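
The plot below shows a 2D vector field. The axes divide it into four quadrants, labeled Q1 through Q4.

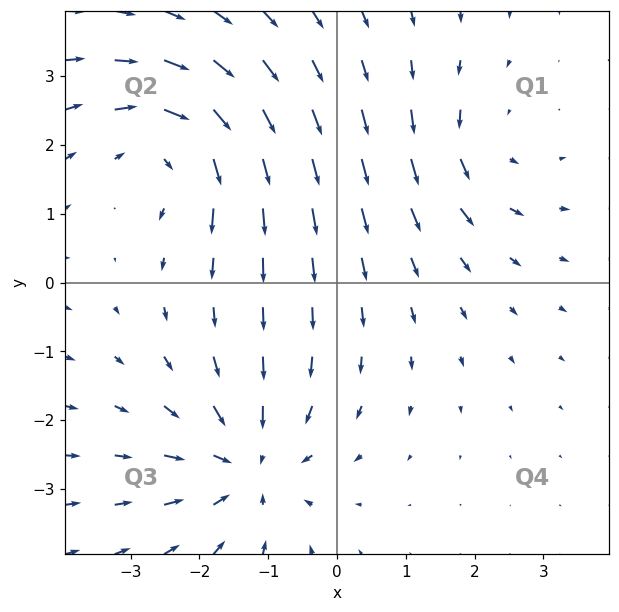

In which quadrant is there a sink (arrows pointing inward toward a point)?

Q3

The sink sits at approximately (-1.3, -2.7), which lies in quadrant Q3. The divergence there is about -4, negative as expected for a sink.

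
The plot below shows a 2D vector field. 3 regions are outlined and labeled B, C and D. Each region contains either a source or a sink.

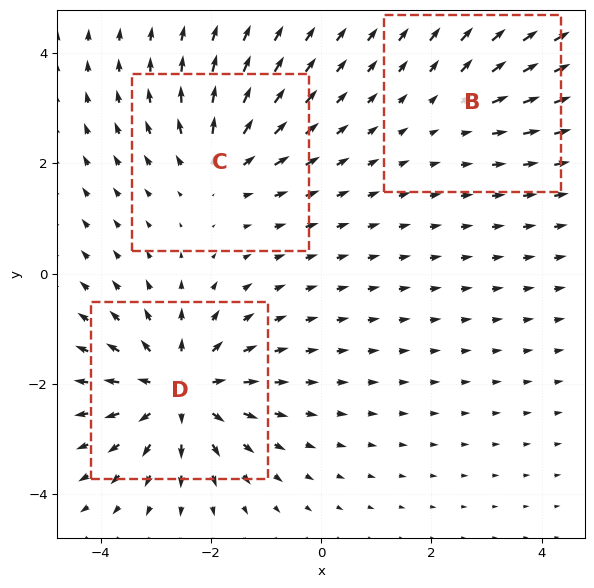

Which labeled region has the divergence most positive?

D

Divergence at each region's feature centre — B: about +2, C: about +3, D: about +5. Region D is most positive.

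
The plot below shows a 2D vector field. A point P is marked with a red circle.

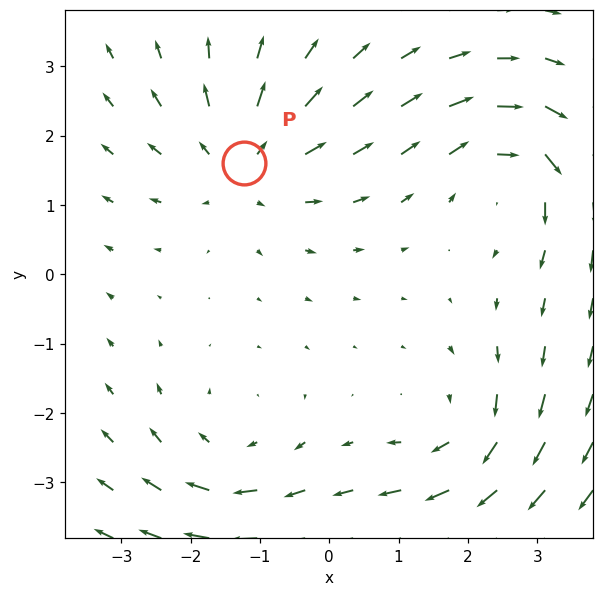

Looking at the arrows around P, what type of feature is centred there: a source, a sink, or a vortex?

At P (-1.2, 1.6) the arrows spread outward. Divergence about +5, curl ≈0 — positive divergence with near-zero curl is a source.

source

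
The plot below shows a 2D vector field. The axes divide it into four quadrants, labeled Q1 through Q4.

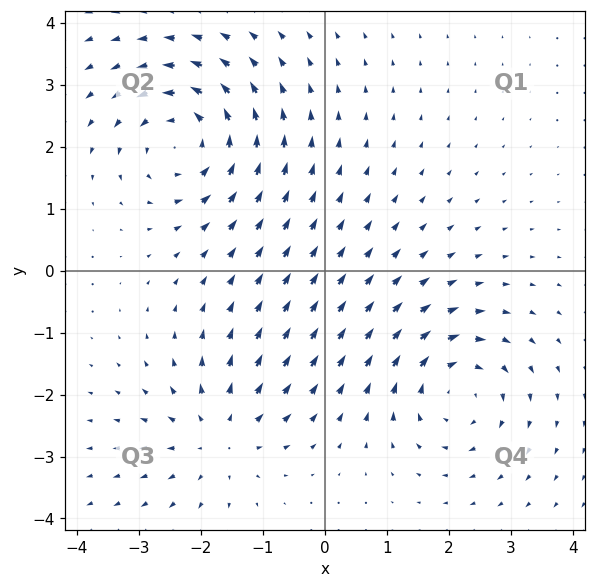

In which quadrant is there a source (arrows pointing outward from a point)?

Q3

The source sits at approximately (-1.7, -2.7), which lies in quadrant Q3. The divergence there is about +3, positive as expected for a source.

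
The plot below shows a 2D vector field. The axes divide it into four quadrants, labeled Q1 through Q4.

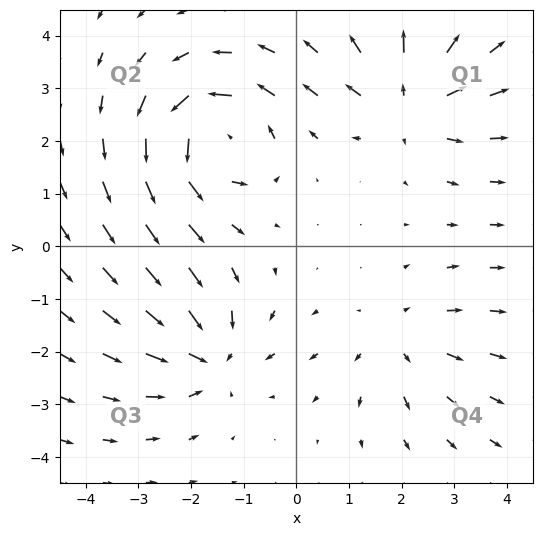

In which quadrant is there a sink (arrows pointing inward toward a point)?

Q3

The sink sits at approximately (-1.7, -2.1), which lies in quadrant Q3. The divergence there is about -4, negative as expected for a sink.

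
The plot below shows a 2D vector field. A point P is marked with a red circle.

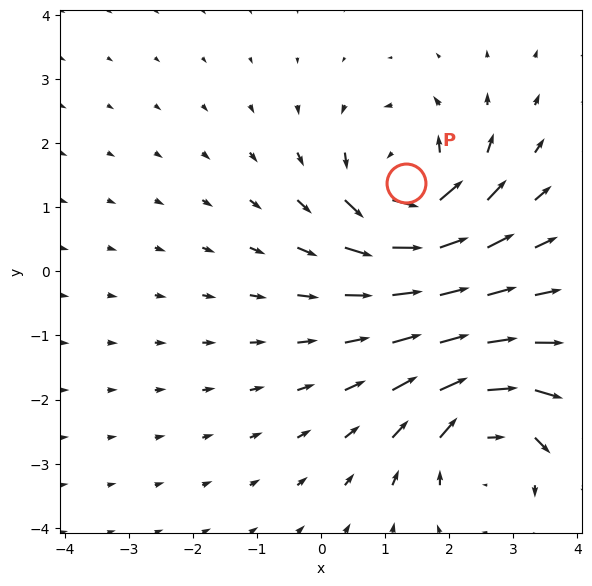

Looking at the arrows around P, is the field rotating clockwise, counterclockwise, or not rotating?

Near P at (1.3, 1.4) the arrows circulate counterclockwise. The curl (z-component) there is about +5; positive curl means counterclockwise rotation.

counterclockwise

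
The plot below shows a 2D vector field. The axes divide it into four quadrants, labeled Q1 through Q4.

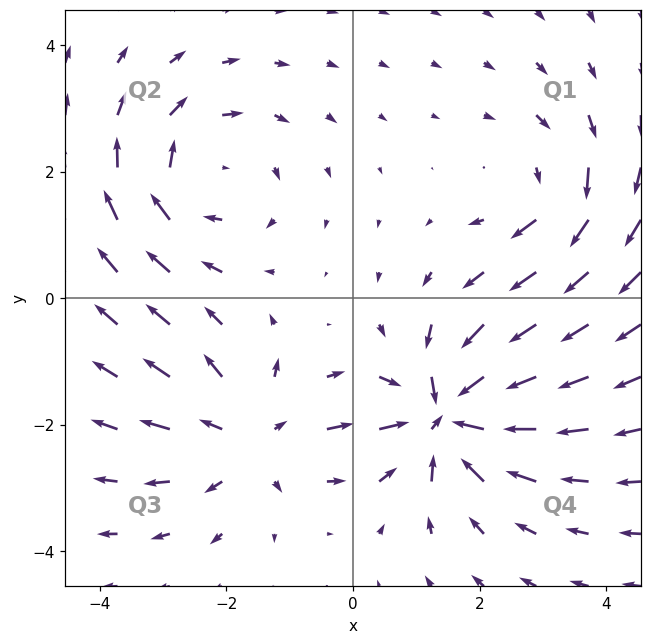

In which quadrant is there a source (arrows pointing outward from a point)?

Q3

The source sits at approximately (-1.6, -2.2), which lies in quadrant Q3. The divergence there is about +4, positive as expected for a source.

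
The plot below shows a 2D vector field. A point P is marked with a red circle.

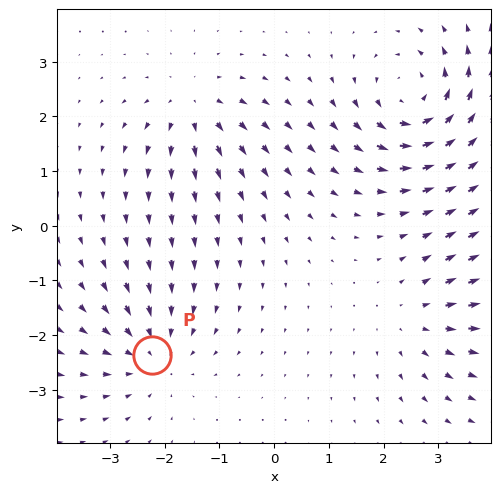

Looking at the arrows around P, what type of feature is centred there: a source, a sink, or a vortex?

sink

At P (-2.2, -2.4) the arrows converge inward. Divergence about -4, curl ≈0 — negative divergence with near-zero curl is a sink.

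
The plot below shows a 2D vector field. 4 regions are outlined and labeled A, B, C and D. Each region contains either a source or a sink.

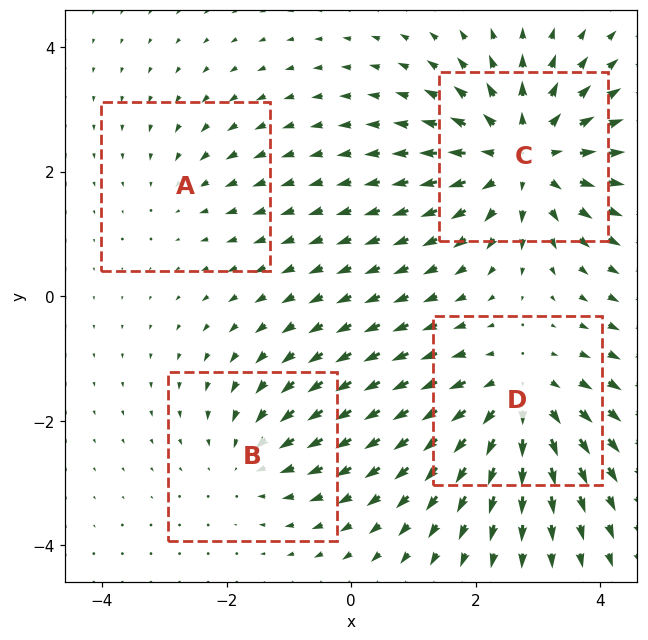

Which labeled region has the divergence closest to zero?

A

Divergence at each region's feature centre — A: about -2, B: about -3, C: about +6, D: about +5. Region A is closest to zero.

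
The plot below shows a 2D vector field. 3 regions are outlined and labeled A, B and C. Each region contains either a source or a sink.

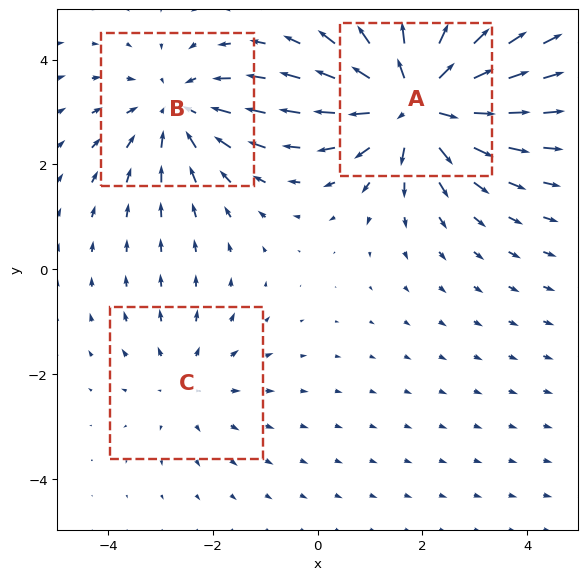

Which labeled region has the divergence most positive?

A

Divergence at each region's feature centre — A: about +5, B: about -3, C: about +2. Region A is most positive.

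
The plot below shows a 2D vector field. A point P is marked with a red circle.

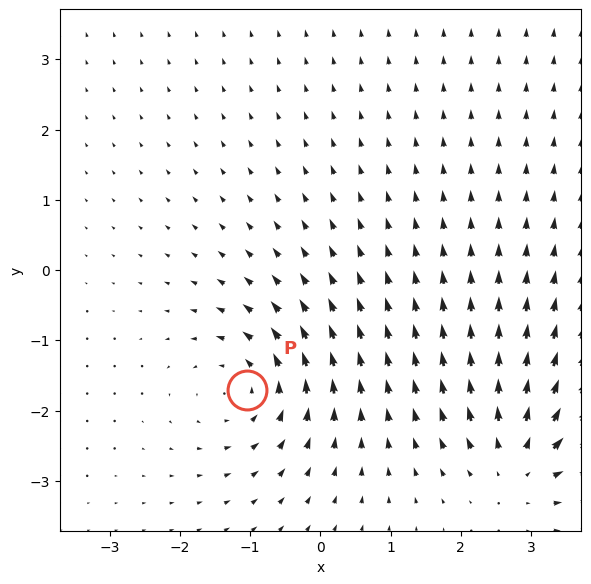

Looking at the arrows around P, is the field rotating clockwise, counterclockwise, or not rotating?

Near P at (-1.0, -1.7) the arrows circulate counterclockwise. The curl (z-component) there is about +3; positive curl means counterclockwise rotation.

counterclockwise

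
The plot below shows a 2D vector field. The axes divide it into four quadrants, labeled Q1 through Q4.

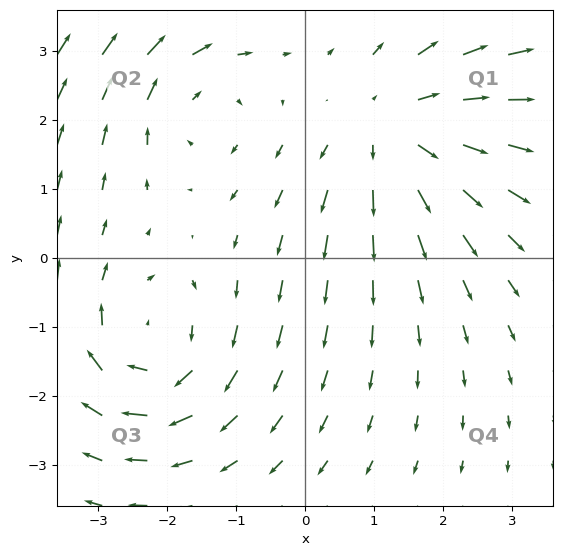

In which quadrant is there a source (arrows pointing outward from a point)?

Q1

The source sits at approximately (1.3, 1.8), which lies in quadrant Q1. The divergence there is about +4, positive as expected for a source.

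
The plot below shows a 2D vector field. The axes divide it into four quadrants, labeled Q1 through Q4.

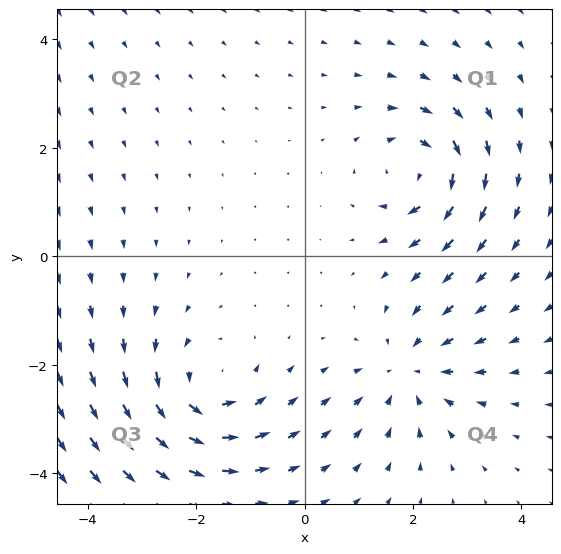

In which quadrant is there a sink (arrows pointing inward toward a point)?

Q4

The sink sits at approximately (1.9, -2.1), which lies in quadrant Q4. The divergence there is about -3, negative as expected for a sink.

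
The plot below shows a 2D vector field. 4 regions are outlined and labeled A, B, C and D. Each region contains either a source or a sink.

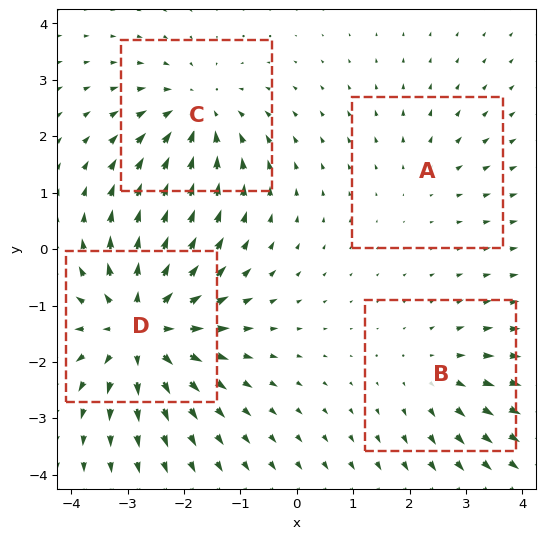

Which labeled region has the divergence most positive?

D

Divergence at each region's feature centre — A: about +2, B: about +3, C: about -4, D: about +7. Region D is most positive.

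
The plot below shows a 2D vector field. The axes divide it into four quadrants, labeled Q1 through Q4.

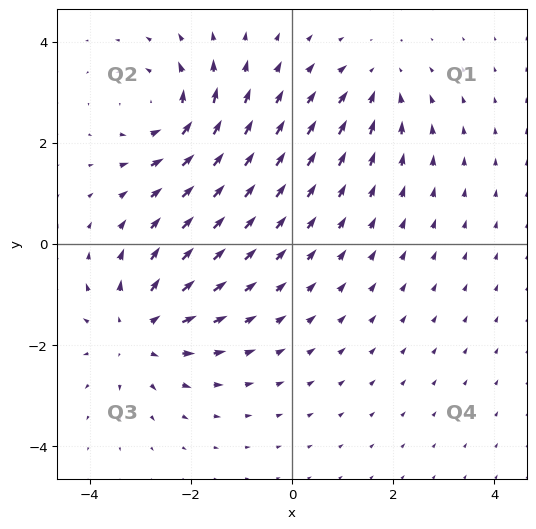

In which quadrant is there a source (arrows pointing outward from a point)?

The source sits at approximately (-3.1, -1.7), which lies in quadrant Q3. The divergence there is about +4, positive as expected for a source.

Q3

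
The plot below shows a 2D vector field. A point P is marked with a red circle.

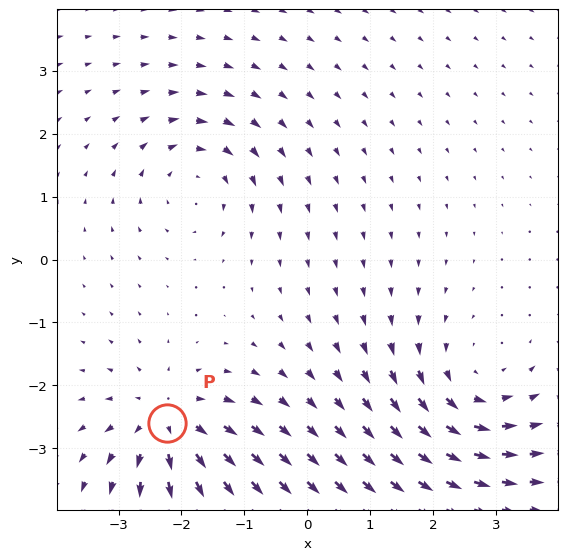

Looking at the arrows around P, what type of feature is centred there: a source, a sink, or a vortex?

At P (-2.2, -2.6) the arrows spread outward. Divergence about +5, curl ≈0 — positive divergence with near-zero curl is a source.

source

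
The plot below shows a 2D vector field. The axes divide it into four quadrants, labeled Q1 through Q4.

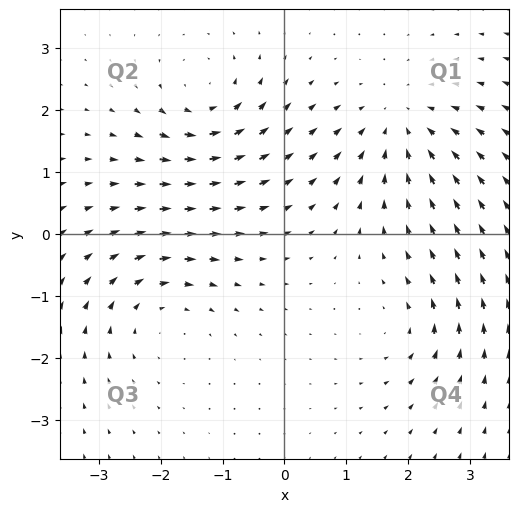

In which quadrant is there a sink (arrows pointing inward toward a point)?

The sink sits at approximately (1.9, 1.8), which lies in quadrant Q1. The divergence there is about -5, negative as expected for a sink.

Q1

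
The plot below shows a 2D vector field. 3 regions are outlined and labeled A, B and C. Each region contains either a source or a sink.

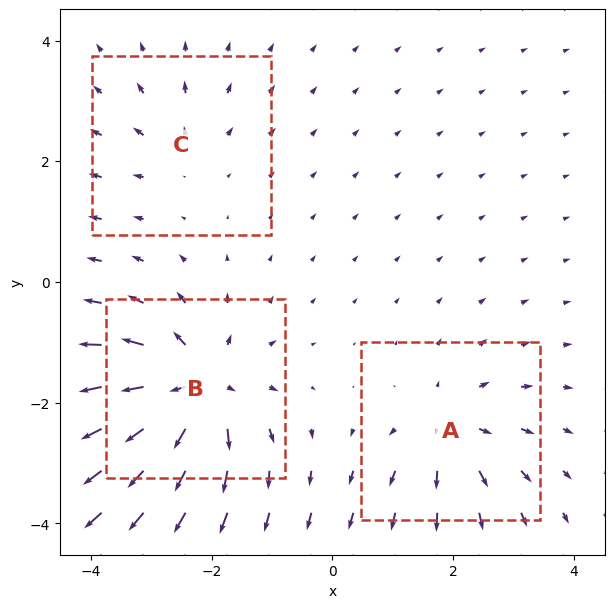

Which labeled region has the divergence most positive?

Divergence at each region's feature centre — A: about +4, B: about +6, C: about +2. Region B is most positive.

B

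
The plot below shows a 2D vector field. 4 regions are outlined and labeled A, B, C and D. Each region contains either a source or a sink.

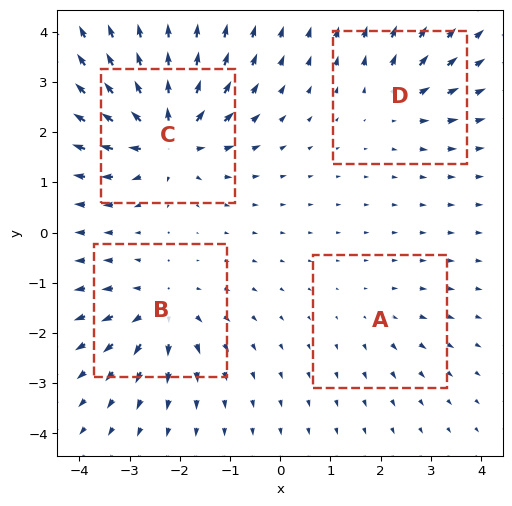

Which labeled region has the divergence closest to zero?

Divergence at each region's feature centre — A: about +2, B: about +6, C: about +9, D: about +4. Region A is closest to zero.

A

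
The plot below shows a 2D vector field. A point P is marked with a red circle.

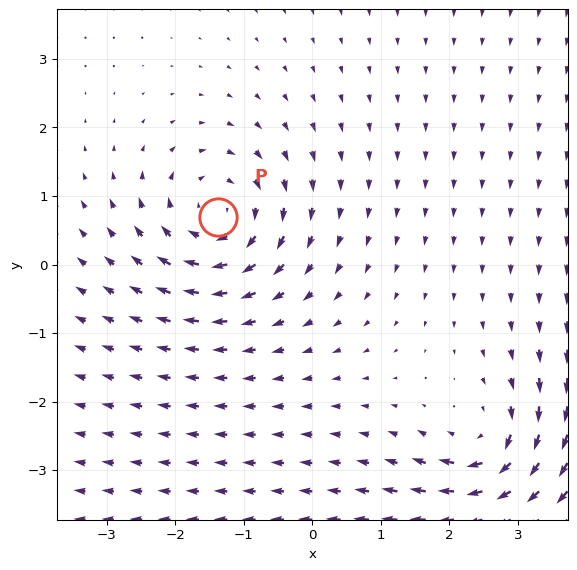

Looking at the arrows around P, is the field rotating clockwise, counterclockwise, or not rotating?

Near P at (-1.4, 0.7) the arrows circulate clockwise. The curl (z-component) there is about -5; negative curl means clockwise rotation.

clockwise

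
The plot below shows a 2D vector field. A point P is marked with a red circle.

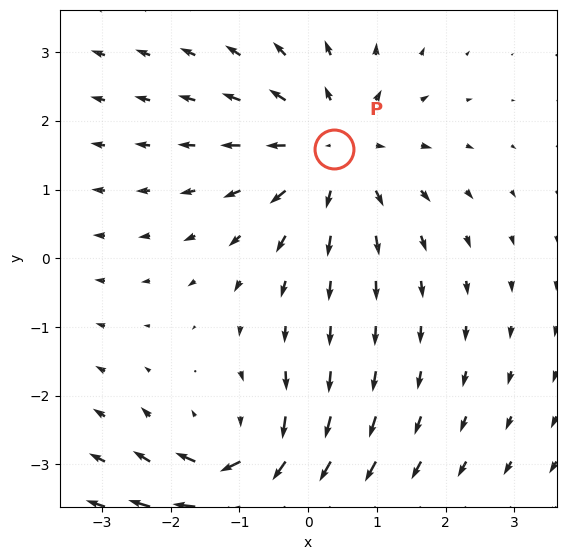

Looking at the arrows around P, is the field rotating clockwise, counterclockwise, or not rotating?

Near P at (0.4, 1.6) the arrows show no circulation. The curl there is ≈0.

not rotating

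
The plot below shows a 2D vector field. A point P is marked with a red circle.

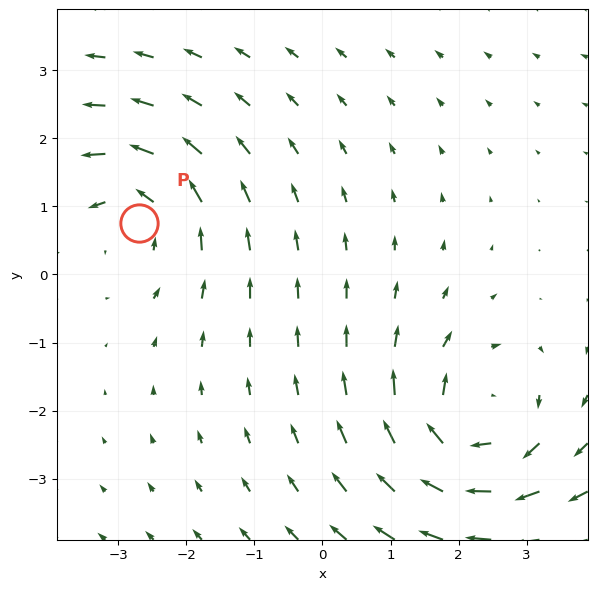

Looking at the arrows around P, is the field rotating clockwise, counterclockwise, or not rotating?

counterclockwise

Near P at (-2.7, 0.8) the arrows circulate counterclockwise. The curl (z-component) there is about +3; positive curl means counterclockwise rotation.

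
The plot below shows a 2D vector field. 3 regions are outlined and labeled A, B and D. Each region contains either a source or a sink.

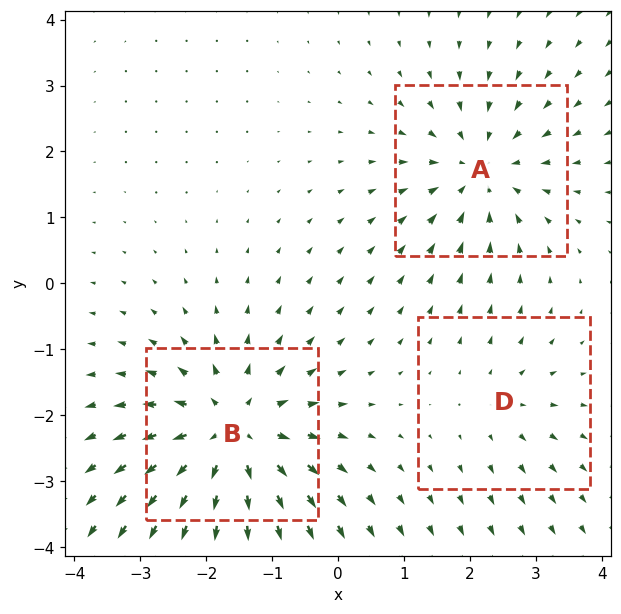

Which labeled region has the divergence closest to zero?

D

Divergence at each region's feature centre — A: about -3, B: about +5, D: about +2. Region D is closest to zero.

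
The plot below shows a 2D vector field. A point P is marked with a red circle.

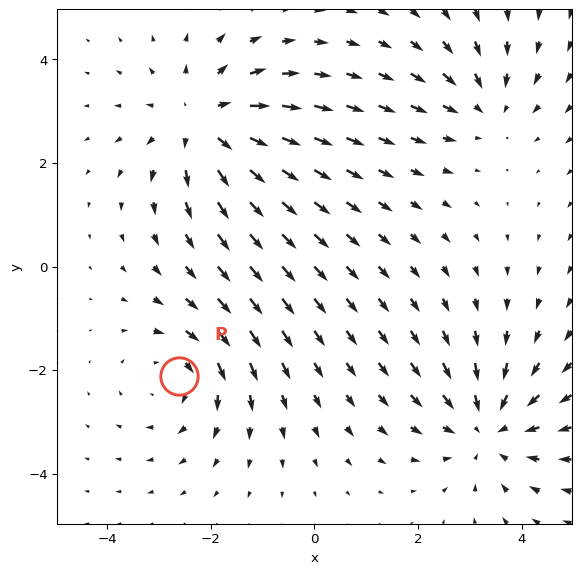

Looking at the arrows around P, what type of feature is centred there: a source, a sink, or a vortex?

At P (-2.6, -2.1) the arrows circulate clockwise. Divergence ≈0, curl about -3 — near-zero divergence with nonzero curl is a vortex.

vortex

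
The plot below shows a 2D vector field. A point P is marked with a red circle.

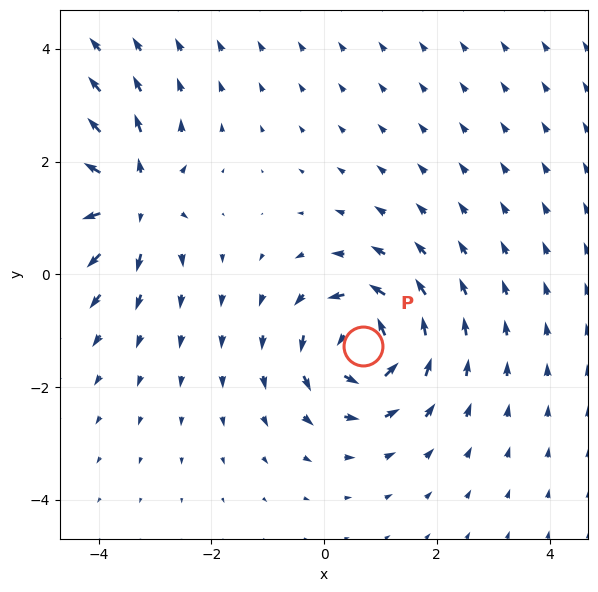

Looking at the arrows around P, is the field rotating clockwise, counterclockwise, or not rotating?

Near P at (0.7, -1.3) the arrows circulate counterclockwise. The curl (z-component) there is about +6; positive curl means counterclockwise rotation.

counterclockwise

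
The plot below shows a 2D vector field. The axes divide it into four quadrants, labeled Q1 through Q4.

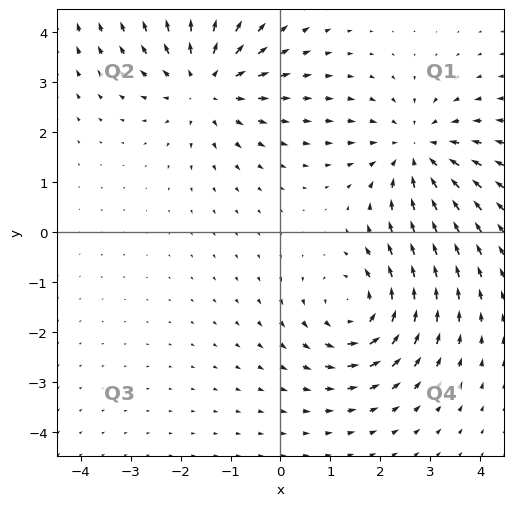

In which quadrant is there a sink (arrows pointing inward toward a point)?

Q1

The sink sits at approximately (2.7, 1.6), which lies in quadrant Q1. The divergence there is about -2, negative as expected for a sink.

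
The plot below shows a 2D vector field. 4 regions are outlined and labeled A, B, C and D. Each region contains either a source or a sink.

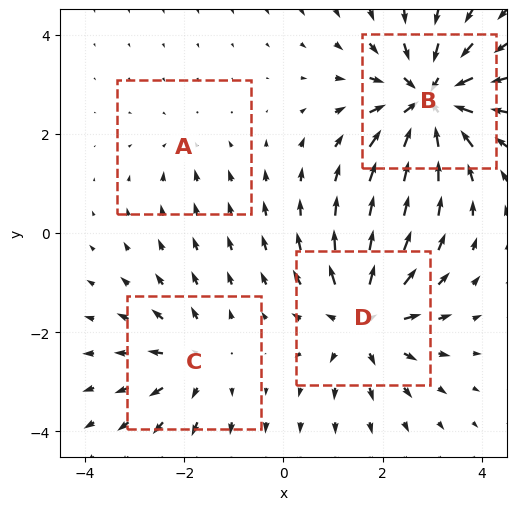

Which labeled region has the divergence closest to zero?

A

Divergence at each region's feature centre — A: about -2, B: about -7, C: about +4, D: about +6. Region A is closest to zero.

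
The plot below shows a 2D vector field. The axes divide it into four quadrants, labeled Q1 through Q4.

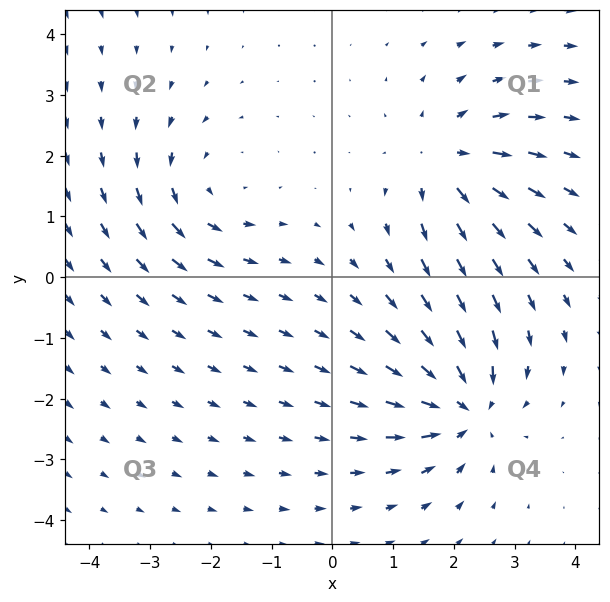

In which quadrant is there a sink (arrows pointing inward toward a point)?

The sink sits at approximately (2.2, -2.1), which lies in quadrant Q4. The divergence there is about -5, negative as expected for a sink.

Q4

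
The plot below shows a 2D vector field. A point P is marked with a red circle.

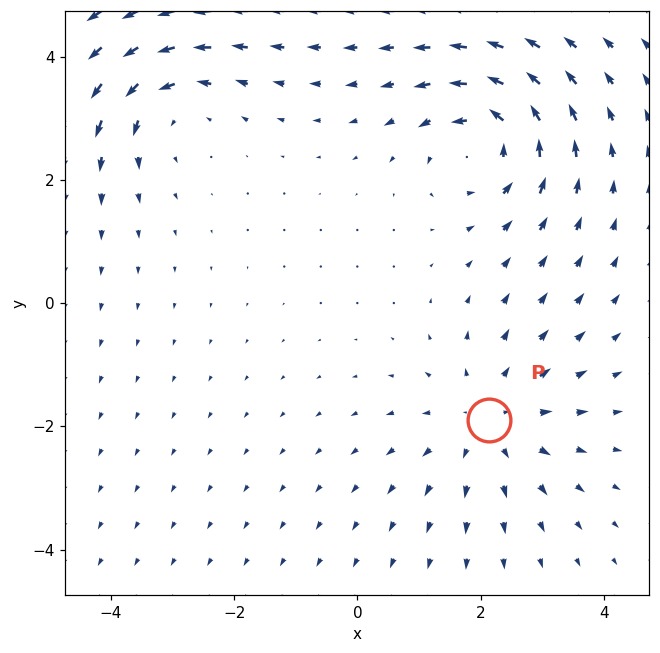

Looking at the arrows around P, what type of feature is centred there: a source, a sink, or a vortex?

source

At P (2.1, -1.9) the arrows spread outward. Divergence about +4, curl ≈0 — positive divergence with near-zero curl is a source.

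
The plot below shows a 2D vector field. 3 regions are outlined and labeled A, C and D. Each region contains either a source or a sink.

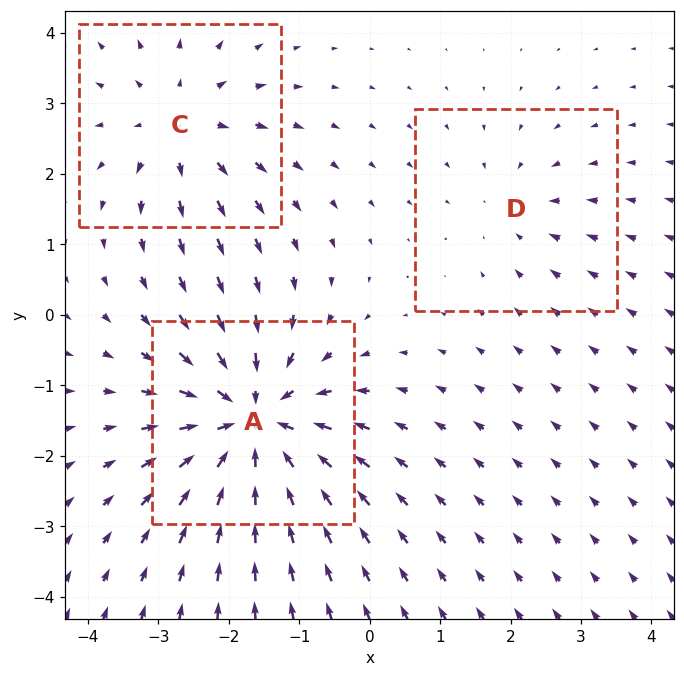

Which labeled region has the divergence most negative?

Divergence at each region's feature centre — A: about -5, C: about +3, D: about -2. Region A is most negative.

A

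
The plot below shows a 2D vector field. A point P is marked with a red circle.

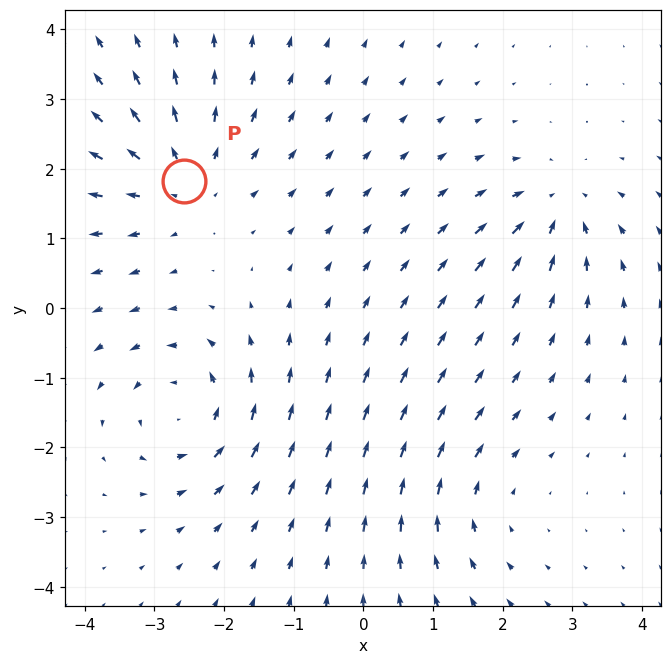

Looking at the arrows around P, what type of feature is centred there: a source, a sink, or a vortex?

source

At P (-2.6, 1.8) the arrows spread outward. Divergence about +4, curl ≈0 — positive divergence with near-zero curl is a source.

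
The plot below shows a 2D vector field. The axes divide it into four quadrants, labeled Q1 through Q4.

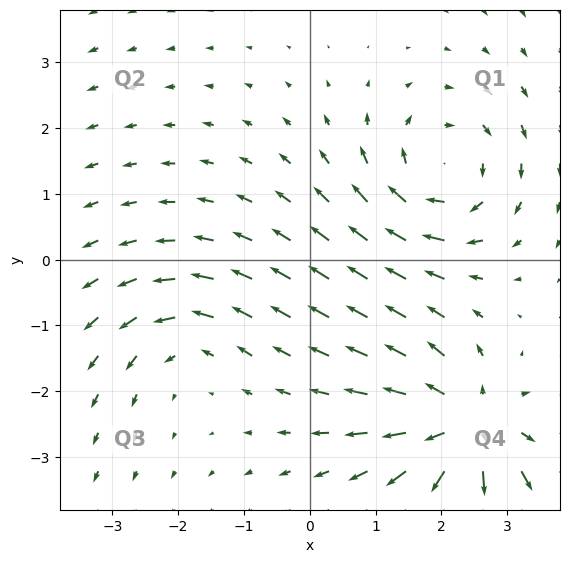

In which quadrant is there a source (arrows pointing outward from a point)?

Q4

The source sits at approximately (2.4, -2.5), which lies in quadrant Q4. The divergence there is about +6, positive as expected for a source.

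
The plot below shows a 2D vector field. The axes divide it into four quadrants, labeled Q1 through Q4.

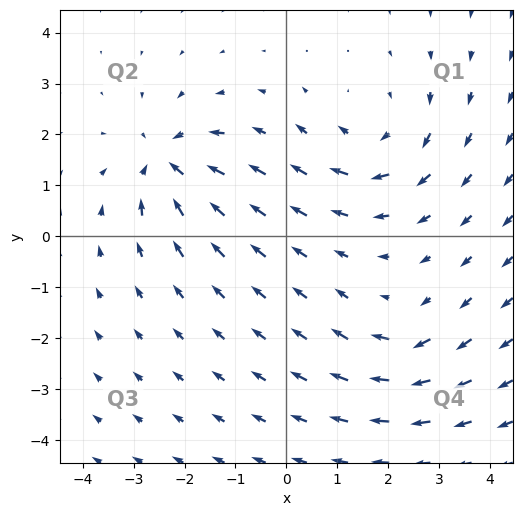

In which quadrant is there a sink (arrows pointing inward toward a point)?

The sink sits at approximately (-2.3, 1.4), which lies in quadrant Q2. The divergence there is about -6, negative as expected for a sink.

Q2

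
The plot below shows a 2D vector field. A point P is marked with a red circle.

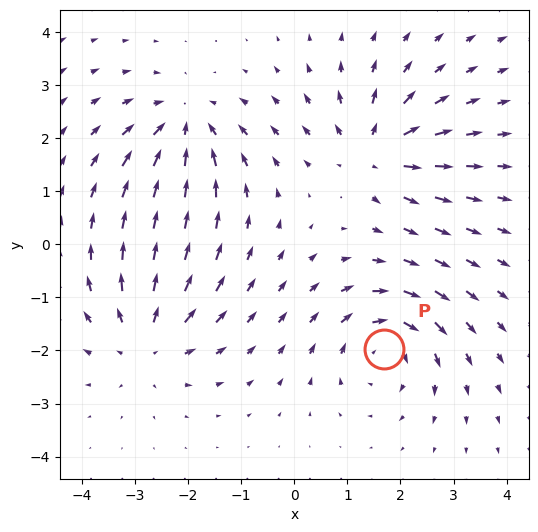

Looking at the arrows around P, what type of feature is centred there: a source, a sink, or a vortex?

vortex

At P (1.7, -2.0) the arrows circulate clockwise. Divergence ≈0, curl about -5 — near-zero divergence with nonzero curl is a vortex.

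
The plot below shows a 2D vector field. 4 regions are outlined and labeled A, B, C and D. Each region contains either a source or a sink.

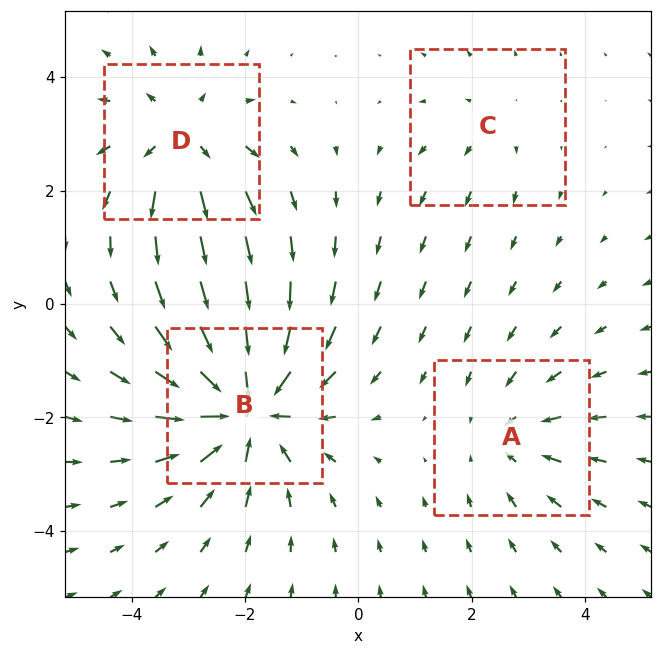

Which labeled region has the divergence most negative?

Divergence at each region's feature centre — A: about -3, B: about -7, C: about +2, D: about +4. Region B is most negative.

B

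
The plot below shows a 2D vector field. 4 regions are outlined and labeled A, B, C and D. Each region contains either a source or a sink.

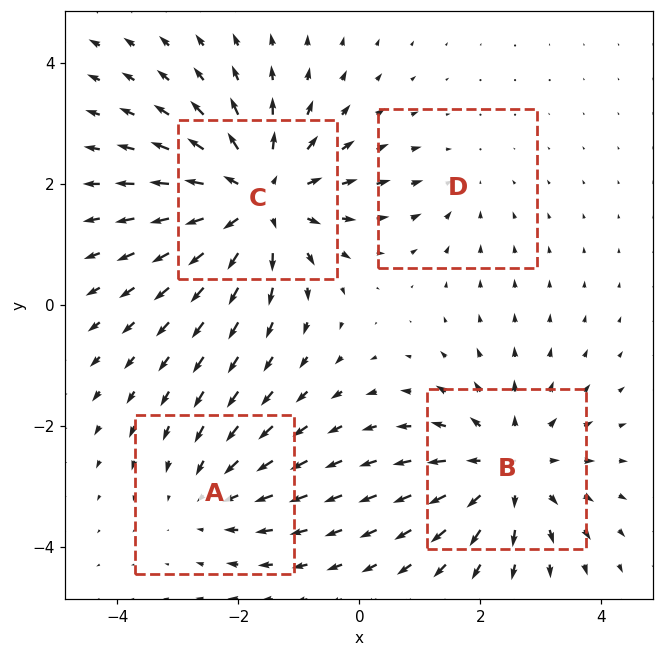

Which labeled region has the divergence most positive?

Divergence at each region's feature centre — A: about -3, B: about +4, C: about +6, D: about -2. Region C is most positive.

C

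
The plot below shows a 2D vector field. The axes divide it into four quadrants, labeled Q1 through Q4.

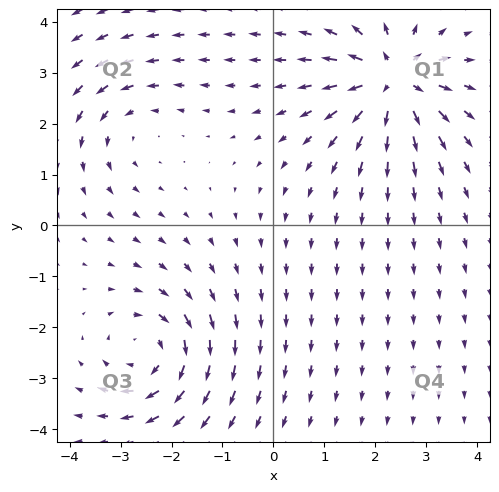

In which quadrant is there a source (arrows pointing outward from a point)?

The source sits at approximately (2.3, 2.9), which lies in quadrant Q1. The divergence there is about +7, positive as expected for a source.

Q1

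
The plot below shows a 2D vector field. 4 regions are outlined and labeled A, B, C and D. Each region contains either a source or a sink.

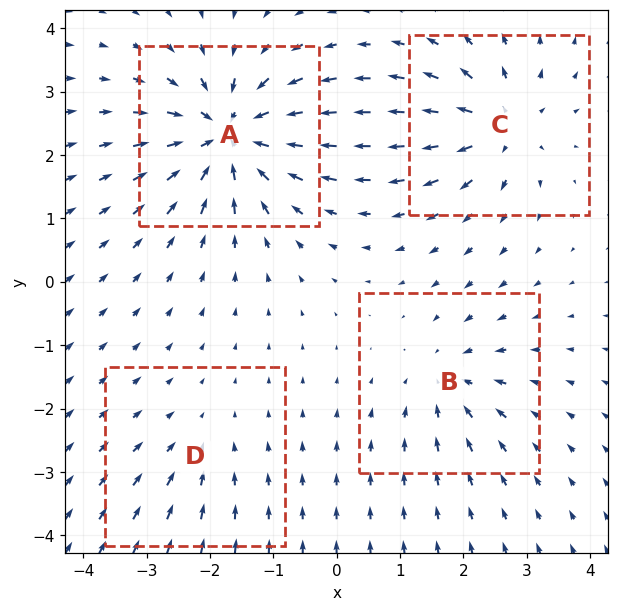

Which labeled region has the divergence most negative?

A

Divergence at each region's feature centre — A: about -8, B: about -4, C: about +6, D: about -3. Region A is most negative.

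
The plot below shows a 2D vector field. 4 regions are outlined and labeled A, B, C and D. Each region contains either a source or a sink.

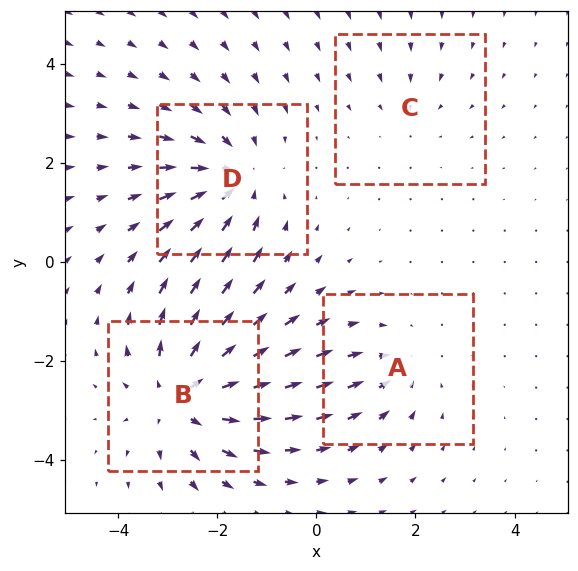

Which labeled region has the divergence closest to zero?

Divergence at each region's feature centre — A: about -3, B: about +6, C: about -2, D: about -5. Region C is closest to zero.

C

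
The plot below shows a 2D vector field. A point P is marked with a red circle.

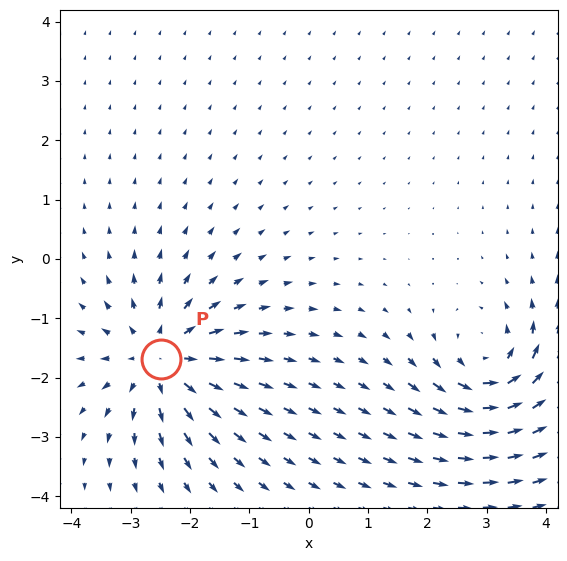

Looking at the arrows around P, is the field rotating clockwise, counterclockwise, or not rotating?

not rotating

Near P at (-2.5, -1.7) the arrows show no circulation. The curl there is ≈0.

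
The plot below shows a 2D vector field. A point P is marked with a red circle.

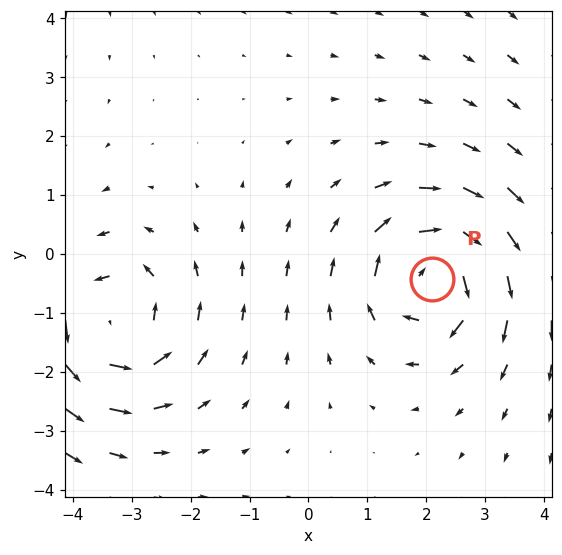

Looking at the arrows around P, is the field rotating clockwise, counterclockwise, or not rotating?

clockwise

Near P at (2.1, -0.4) the arrows circulate clockwise. The curl (z-component) there is about -5; negative curl means clockwise rotation.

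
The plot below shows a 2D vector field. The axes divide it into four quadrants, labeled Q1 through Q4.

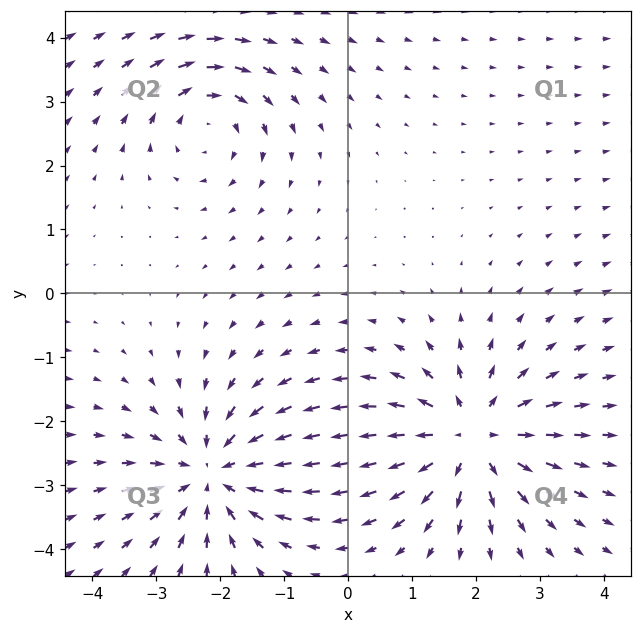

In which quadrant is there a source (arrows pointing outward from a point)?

Q4

The source sits at approximately (1.9, -2.2), which lies in quadrant Q4. The divergence there is about +5, positive as expected for a source.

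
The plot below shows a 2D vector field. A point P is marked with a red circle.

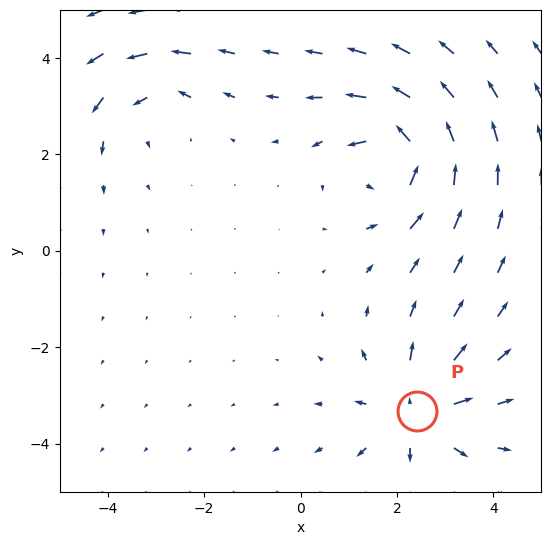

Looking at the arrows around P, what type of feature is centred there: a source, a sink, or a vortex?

source

At P (2.4, -3.3) the arrows spread outward. Divergence about +4, curl ≈0 — positive divergence with near-zero curl is a source.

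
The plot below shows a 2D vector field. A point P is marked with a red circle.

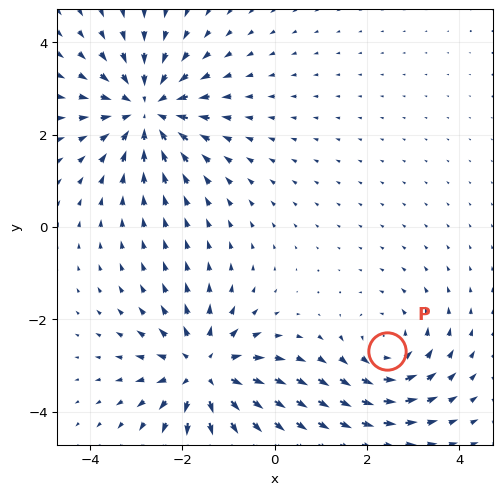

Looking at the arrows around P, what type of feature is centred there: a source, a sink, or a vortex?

vortex

At P (2.4, -2.7) the arrows circulate counterclockwise. Divergence ≈0, curl about +3 — near-zero divergence with nonzero curl is a vortex.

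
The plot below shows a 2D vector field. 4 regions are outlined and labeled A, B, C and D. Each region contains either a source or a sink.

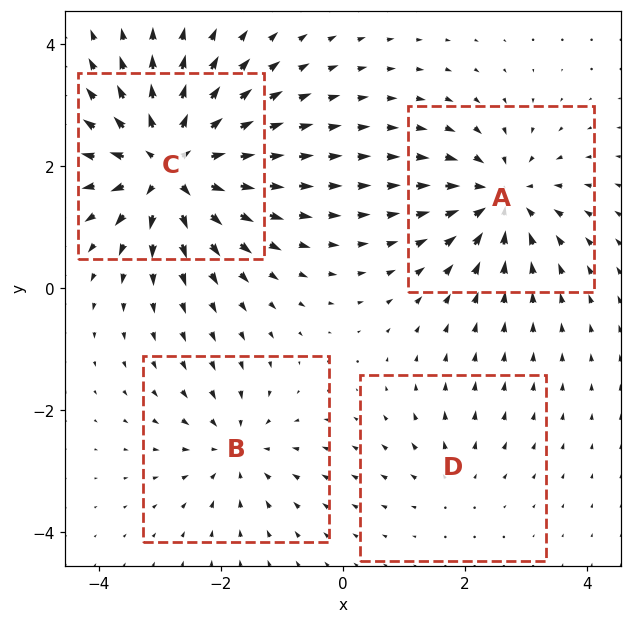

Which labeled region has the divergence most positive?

Divergence at each region's feature centre — A: about -6, B: about -4, C: about +9, D: about +2. Region C is most positive.

C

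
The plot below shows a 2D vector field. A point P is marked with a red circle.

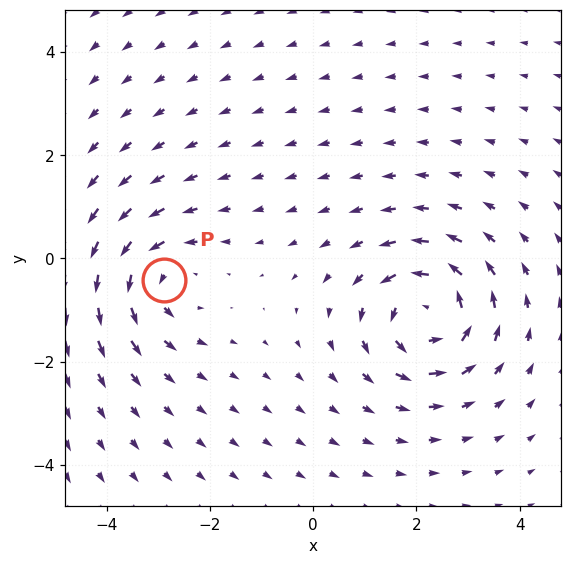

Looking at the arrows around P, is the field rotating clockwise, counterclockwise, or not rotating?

counterclockwise

Near P at (-2.9, -0.4) the arrows circulate counterclockwise. The curl (z-component) there is about +3; positive curl means counterclockwise rotation.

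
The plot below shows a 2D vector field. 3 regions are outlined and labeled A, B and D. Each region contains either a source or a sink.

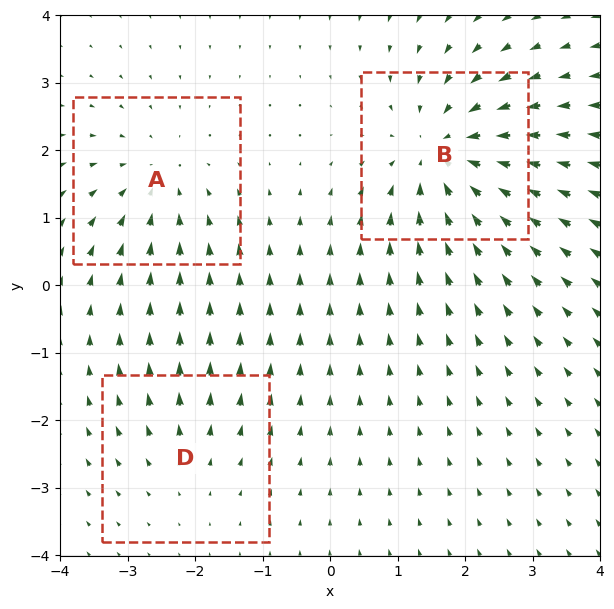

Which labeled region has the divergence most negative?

B

Divergence at each region's feature centre — A: about -3, B: about -5, D: about +2. Region B is most negative.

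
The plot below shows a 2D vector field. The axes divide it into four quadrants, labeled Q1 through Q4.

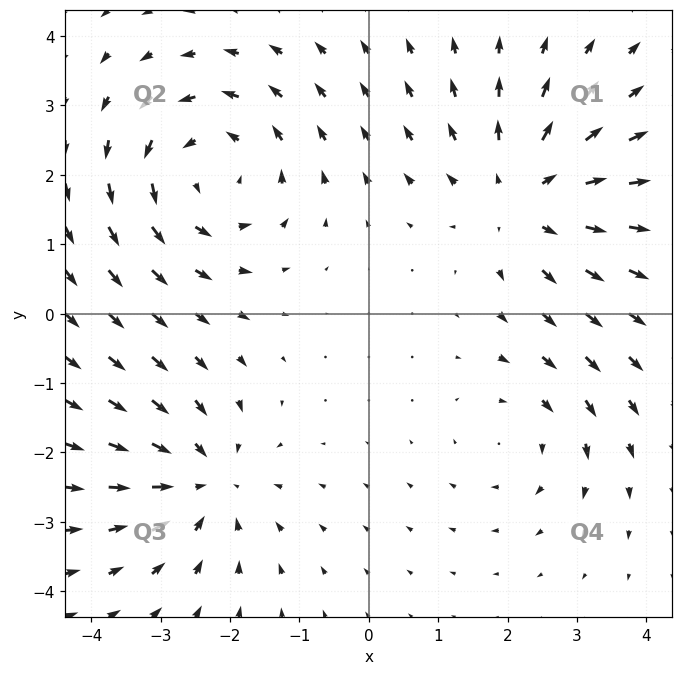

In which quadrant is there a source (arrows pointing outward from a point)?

Q1

The source sits at approximately (2.2, 1.7), which lies in quadrant Q1. The divergence there is about +4, positive as expected for a source.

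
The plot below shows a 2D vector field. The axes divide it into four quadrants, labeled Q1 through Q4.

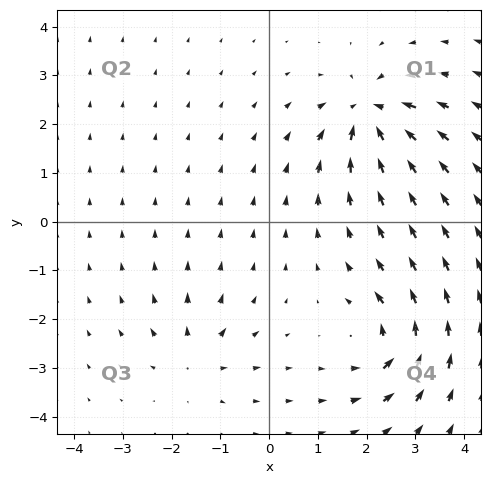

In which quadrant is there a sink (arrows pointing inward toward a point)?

The sink sits at approximately (2.1, 2.2), which lies in quadrant Q1. The divergence there is about -6, negative as expected for a sink.

Q1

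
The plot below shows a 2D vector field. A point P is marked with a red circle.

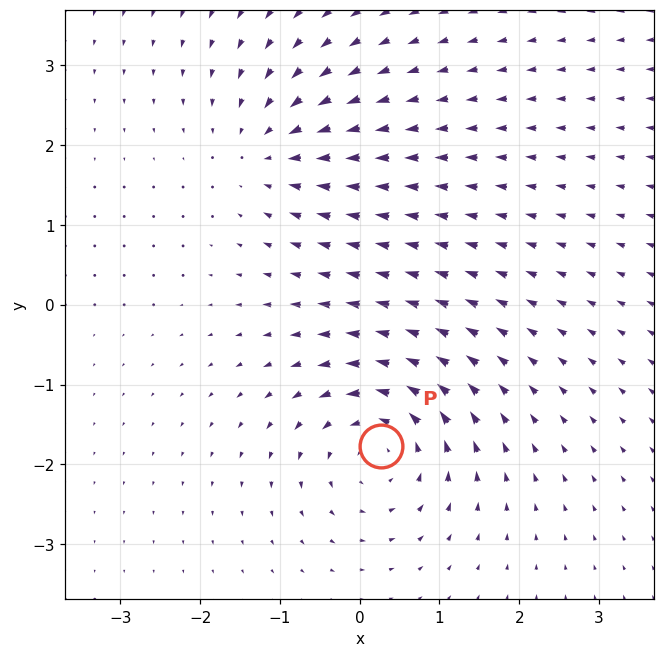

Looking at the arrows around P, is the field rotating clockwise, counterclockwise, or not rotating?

counterclockwise

Near P at (0.3, -1.8) the arrows circulate counterclockwise. The curl (z-component) there is about +6; positive curl means counterclockwise rotation.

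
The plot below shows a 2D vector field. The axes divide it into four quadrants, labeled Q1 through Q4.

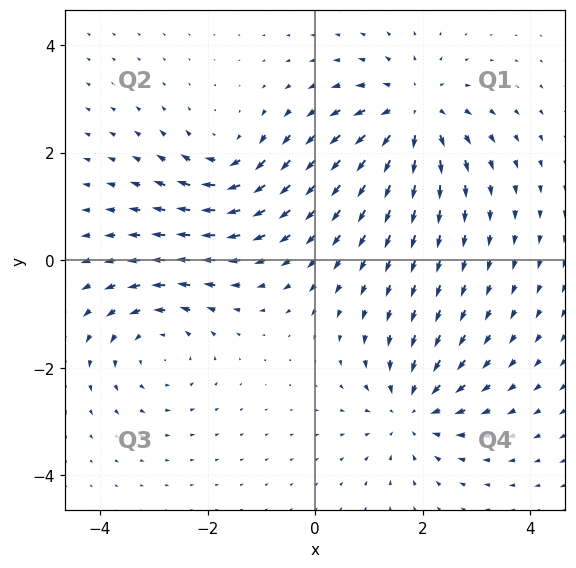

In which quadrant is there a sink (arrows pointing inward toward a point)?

Q4

The sink sits at approximately (1.8, -2.8), which lies in quadrant Q4. The divergence there is about -5, negative as expected for a sink.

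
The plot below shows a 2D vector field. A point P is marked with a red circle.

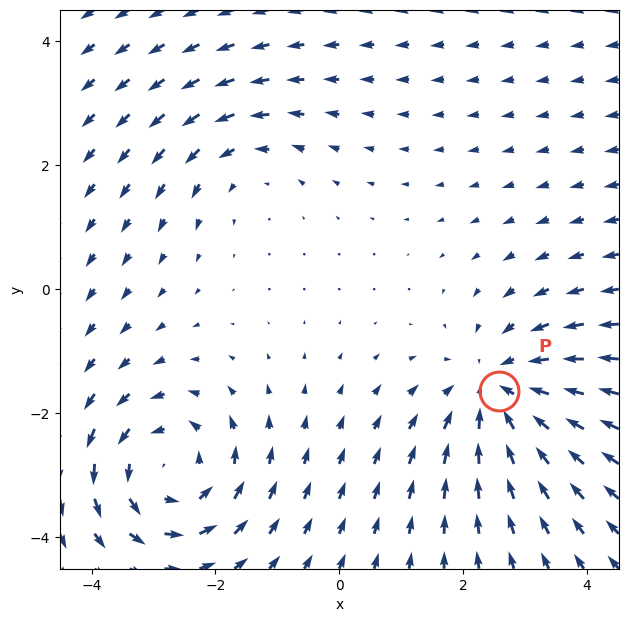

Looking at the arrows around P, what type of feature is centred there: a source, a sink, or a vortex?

At P (2.6, -1.6) the arrows converge inward. Divergence about -4, curl ≈0 — negative divergence with near-zero curl is a sink.

sink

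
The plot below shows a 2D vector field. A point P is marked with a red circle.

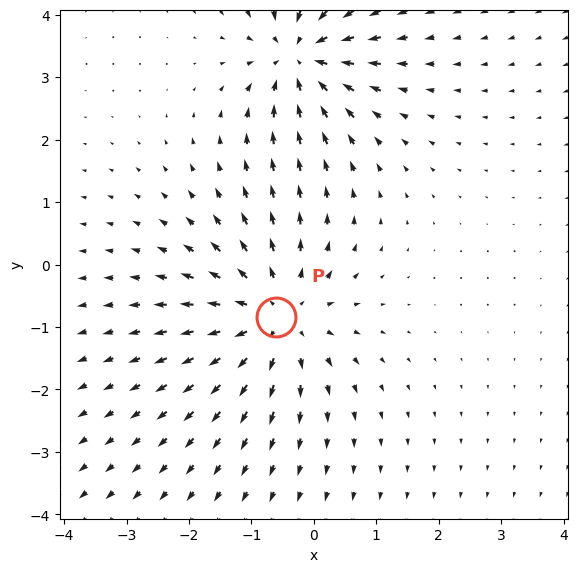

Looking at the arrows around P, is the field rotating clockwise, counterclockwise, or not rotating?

Near P at (-0.6, -0.8) the arrows show no circulation. The curl there is ≈0.

not rotating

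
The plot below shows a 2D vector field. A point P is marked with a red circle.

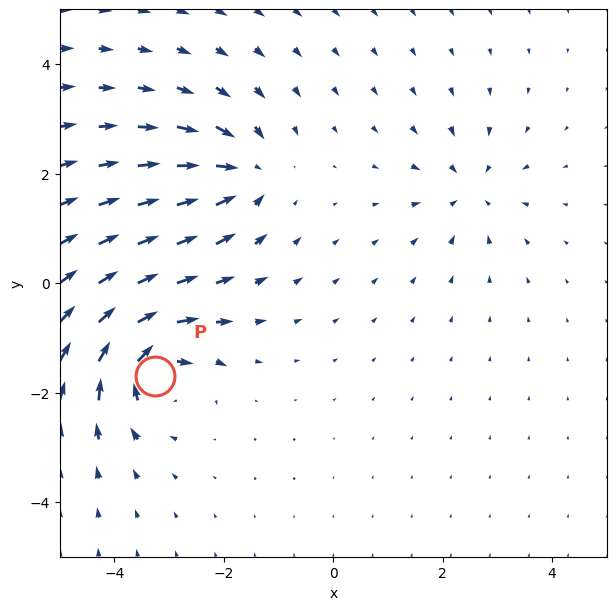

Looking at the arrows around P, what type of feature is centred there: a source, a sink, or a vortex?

vortex

At P (-3.3, -1.7) the arrows circulate clockwise. Divergence ≈0, curl about -6 — near-zero divergence with nonzero curl is a vortex.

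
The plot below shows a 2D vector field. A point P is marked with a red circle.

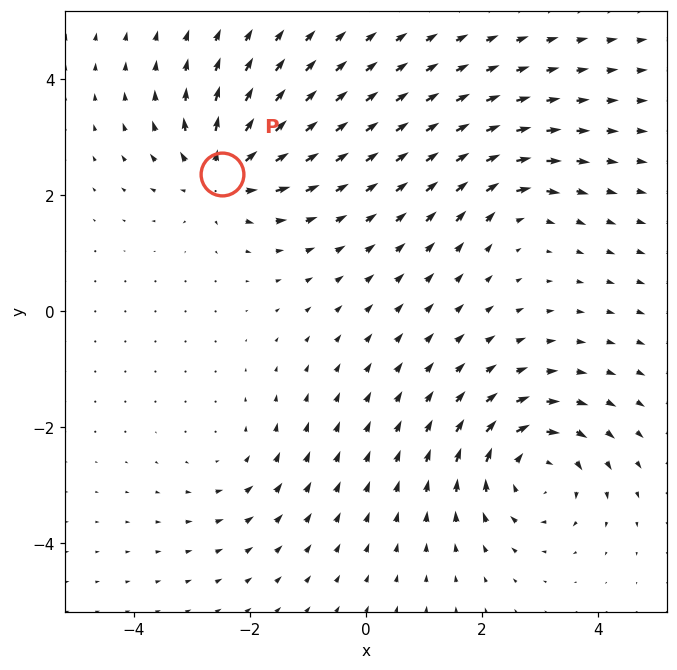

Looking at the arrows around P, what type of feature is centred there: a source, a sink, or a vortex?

At P (-2.5, 2.4) the arrows spread outward. Divergence about +6, curl ≈0 — positive divergence with near-zero curl is a source.

source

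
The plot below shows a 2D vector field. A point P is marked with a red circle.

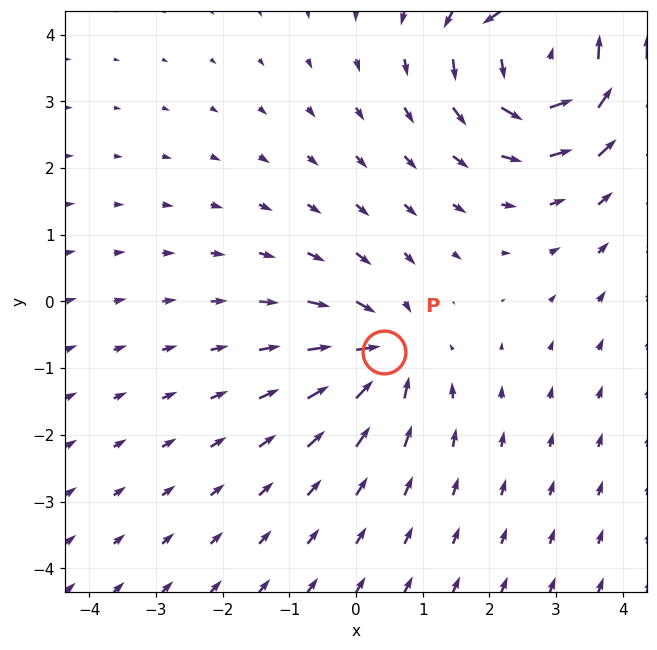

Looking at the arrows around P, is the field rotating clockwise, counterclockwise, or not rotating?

Near P at (0.4, -0.8) the arrows show no circulation. The curl there is ≈0.

not rotating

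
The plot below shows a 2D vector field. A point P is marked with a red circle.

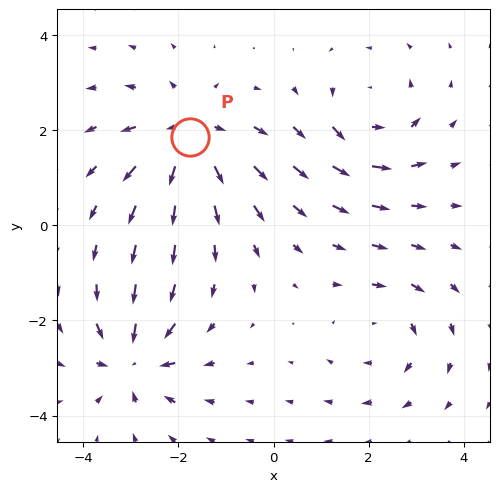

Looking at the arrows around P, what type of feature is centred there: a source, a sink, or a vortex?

At P (-1.8, 1.8) the arrows spread outward. Divergence about +5, curl ≈0 — positive divergence with near-zero curl is a source.

source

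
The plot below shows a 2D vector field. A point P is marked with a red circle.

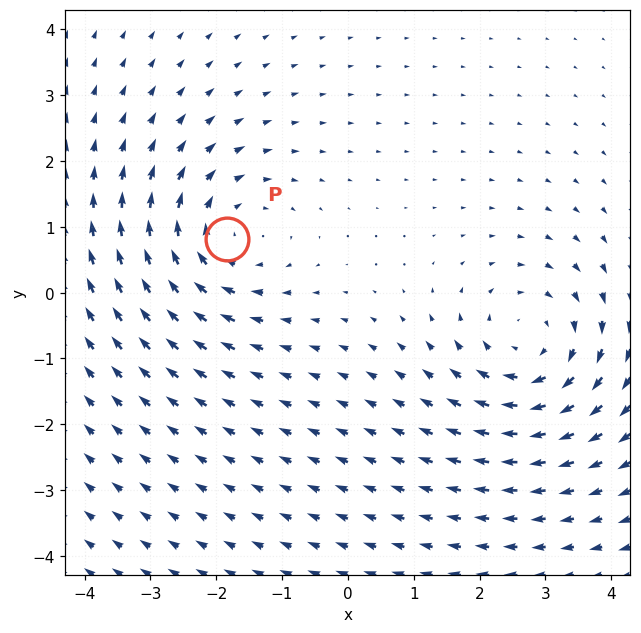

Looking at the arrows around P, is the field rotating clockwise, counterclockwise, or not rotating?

clockwise

Near P at (-1.8, 0.8) the arrows circulate clockwise. The curl (z-component) there is about -3; negative curl means clockwise rotation.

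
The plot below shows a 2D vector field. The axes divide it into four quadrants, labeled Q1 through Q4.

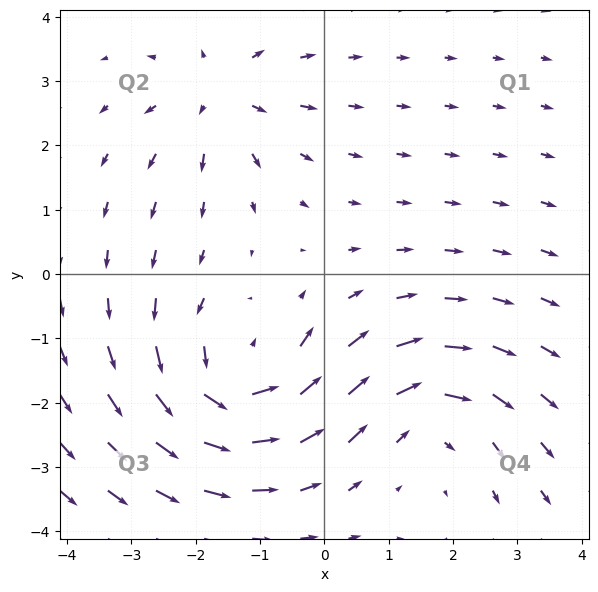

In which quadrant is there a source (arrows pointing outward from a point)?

The source sits at approximately (-1.6, 2.8), which lies in quadrant Q2. The divergence there is about +4, positive as expected for a source.

Q2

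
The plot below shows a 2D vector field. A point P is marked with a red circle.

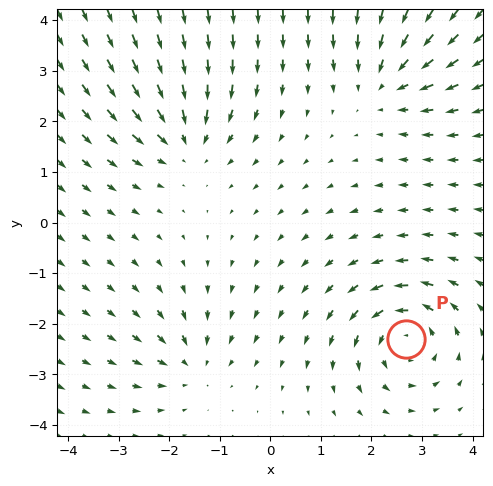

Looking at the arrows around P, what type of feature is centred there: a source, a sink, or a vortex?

vortex

At P (2.7, -2.3) the arrows circulate counterclockwise. Divergence ≈0, curl about +5 — near-zero divergence with nonzero curl is a vortex.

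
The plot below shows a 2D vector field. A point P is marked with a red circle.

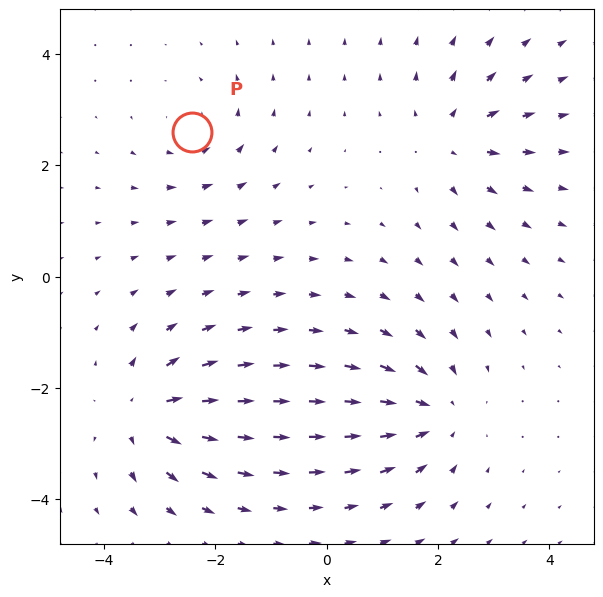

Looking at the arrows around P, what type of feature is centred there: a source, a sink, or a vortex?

At P (-2.4, 2.6) the arrows circulate counterclockwise. Divergence ≈0, curl about +3 — near-zero divergence with nonzero curl is a vortex.

vortex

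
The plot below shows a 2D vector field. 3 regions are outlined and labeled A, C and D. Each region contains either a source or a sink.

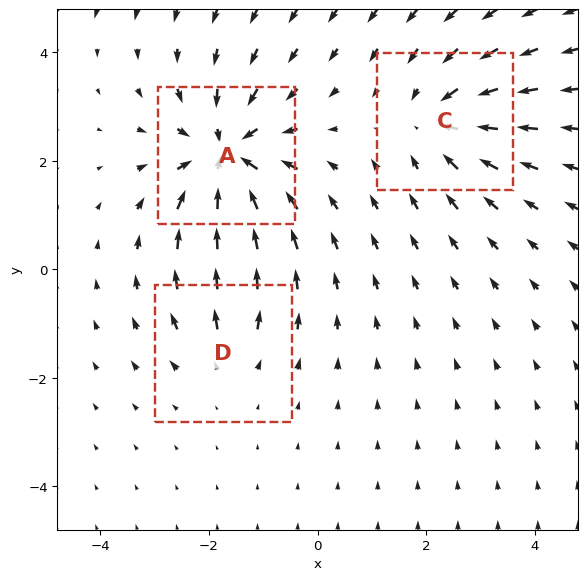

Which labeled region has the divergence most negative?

Divergence at each region's feature centre — A: about -5, C: about -4, D: about +2. Region A is most negative.

A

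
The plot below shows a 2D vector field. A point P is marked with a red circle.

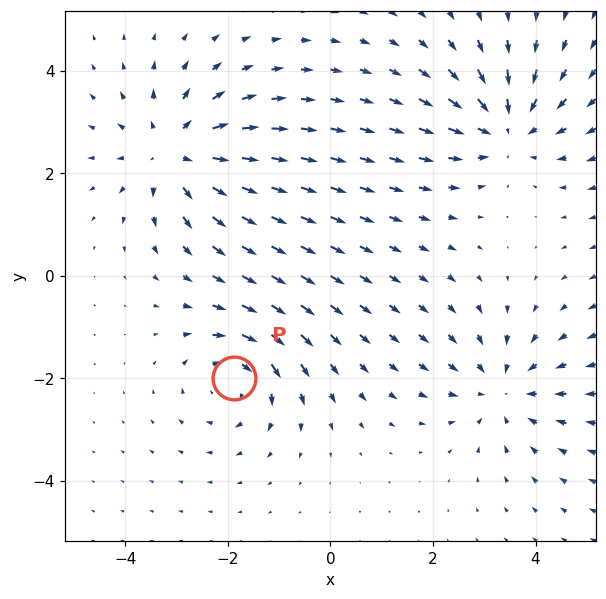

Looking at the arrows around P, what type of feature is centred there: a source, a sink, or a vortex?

At P (-1.9, -2.0) the arrows circulate clockwise. Divergence ≈0, curl about -4 — near-zero divergence with nonzero curl is a vortex.

vortex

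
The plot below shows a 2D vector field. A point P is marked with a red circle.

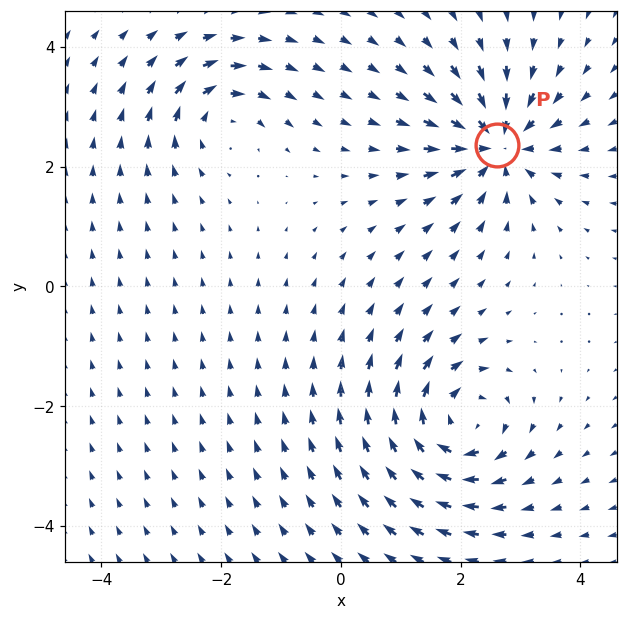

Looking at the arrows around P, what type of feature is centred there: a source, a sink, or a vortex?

sink

At P (2.6, 2.4) the arrows converge inward. Divergence about -6, curl ≈0 — negative divergence with near-zero curl is a sink.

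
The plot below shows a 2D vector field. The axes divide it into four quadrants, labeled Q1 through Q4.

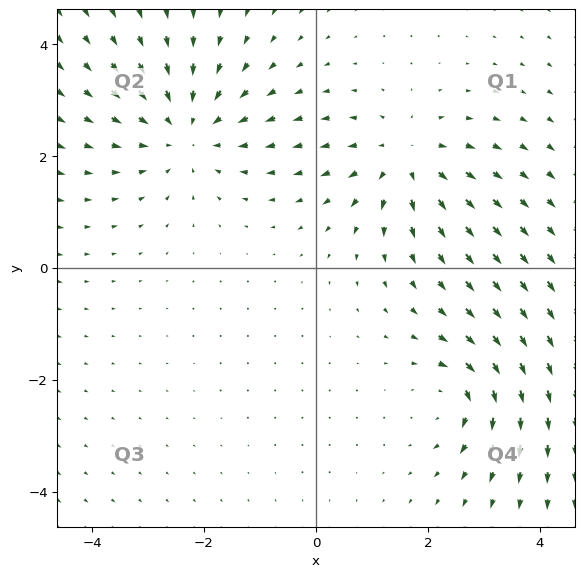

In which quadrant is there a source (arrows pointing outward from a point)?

The source sits at approximately (1.6, 2.0), which lies in quadrant Q1. The divergence there is about +4, positive as expected for a source.

Q1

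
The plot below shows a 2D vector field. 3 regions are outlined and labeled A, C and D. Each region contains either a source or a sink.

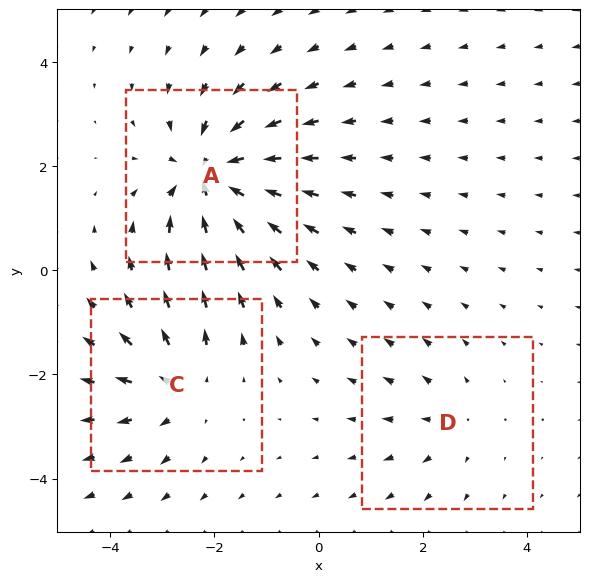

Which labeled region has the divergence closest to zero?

D

Divergence at each region's feature centre — A: about -5, C: about +3, D: about +2. Region D is closest to zero.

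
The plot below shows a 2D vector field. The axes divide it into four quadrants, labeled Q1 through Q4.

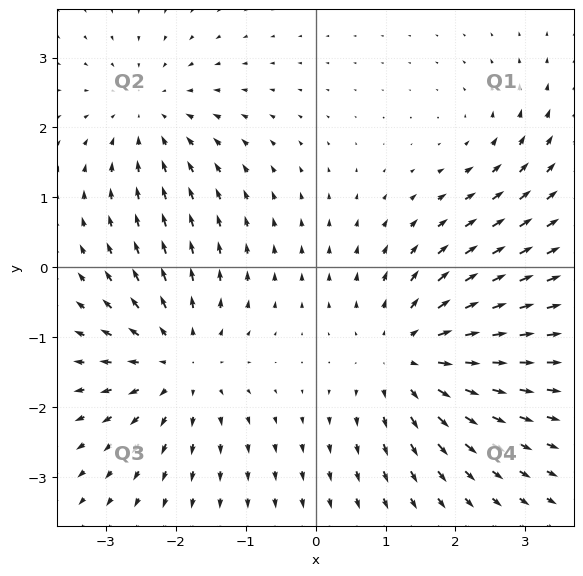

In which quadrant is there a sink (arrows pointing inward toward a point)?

The sink sits at approximately (-2.4, 2.2), which lies in quadrant Q2. The divergence there is about -3, negative as expected for a sink.

Q2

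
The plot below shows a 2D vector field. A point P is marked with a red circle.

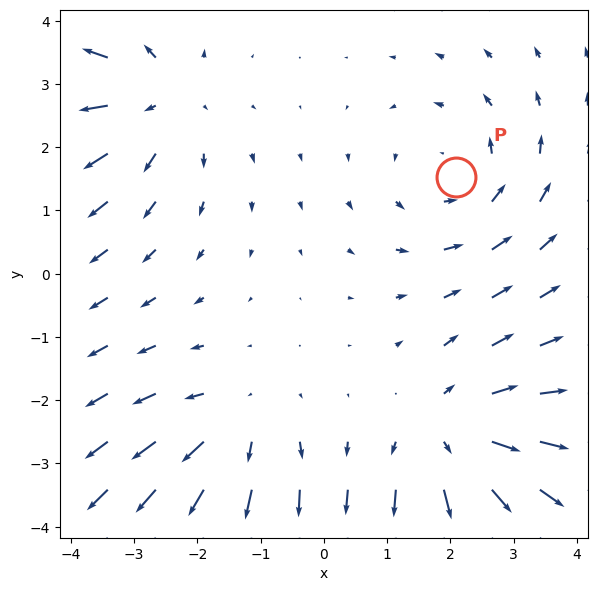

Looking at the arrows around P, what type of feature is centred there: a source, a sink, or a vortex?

At P (2.1, 1.5) the arrows circulate counterclockwise. Divergence ≈0, curl about +3 — near-zero divergence with nonzero curl is a vortex.

vortex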